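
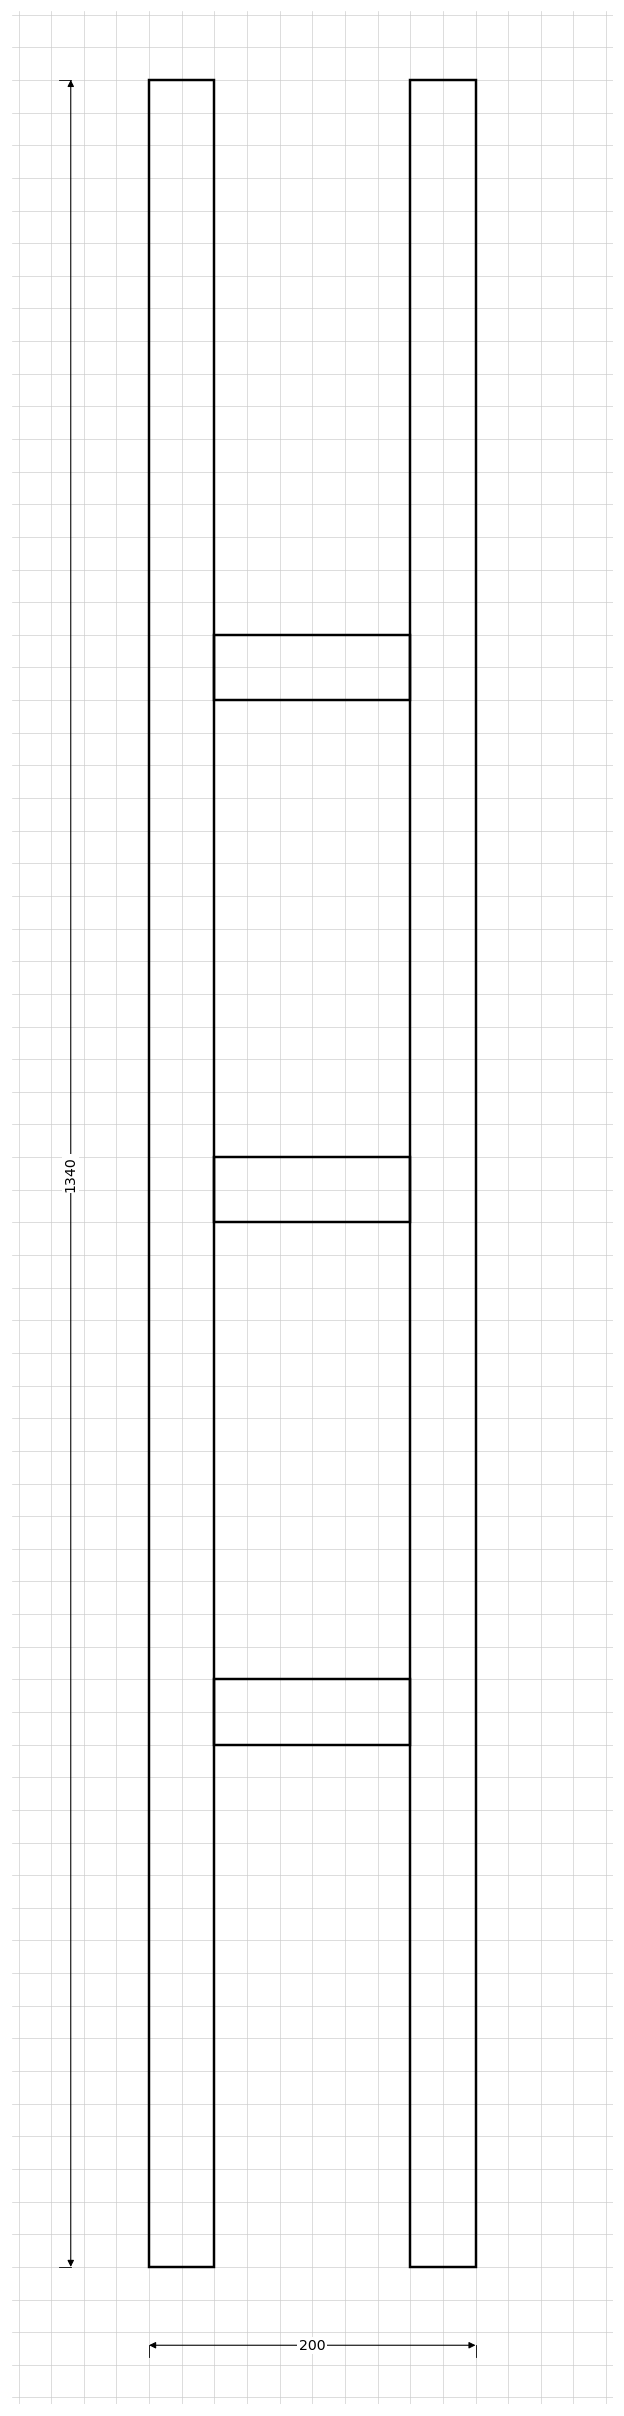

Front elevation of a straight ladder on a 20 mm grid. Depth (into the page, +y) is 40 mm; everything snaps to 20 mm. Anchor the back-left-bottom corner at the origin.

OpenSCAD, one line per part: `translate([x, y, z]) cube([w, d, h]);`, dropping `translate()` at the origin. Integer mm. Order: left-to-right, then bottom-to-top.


cube([40, 40, 1340]);
translate([40, 0, 320]) cube([120, 40, 40]);
translate([40, 0, 640]) cube([120, 40, 40]);
translate([40, 0, 960]) cube([120, 40, 40]);
translate([160, 0, 0]) cube([40, 40, 1340]);


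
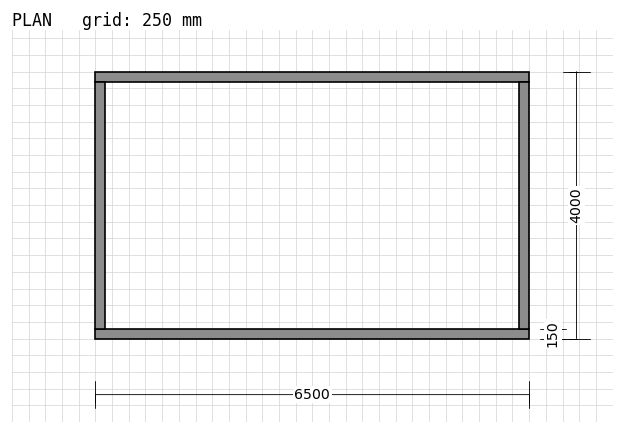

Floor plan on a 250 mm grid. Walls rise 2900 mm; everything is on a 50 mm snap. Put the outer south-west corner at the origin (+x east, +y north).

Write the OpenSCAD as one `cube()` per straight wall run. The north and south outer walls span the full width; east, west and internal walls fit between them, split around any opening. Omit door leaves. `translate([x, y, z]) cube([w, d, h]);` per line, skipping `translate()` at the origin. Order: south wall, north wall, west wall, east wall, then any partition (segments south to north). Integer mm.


cube([6500, 150, 2900]);
translate([0, 3850, 0]) cube([6500, 150, 2900]);
translate([0, 150, 0]) cube([150, 3700, 2900]);
translate([6350, 150, 0]) cube([150, 3700, 2900]);


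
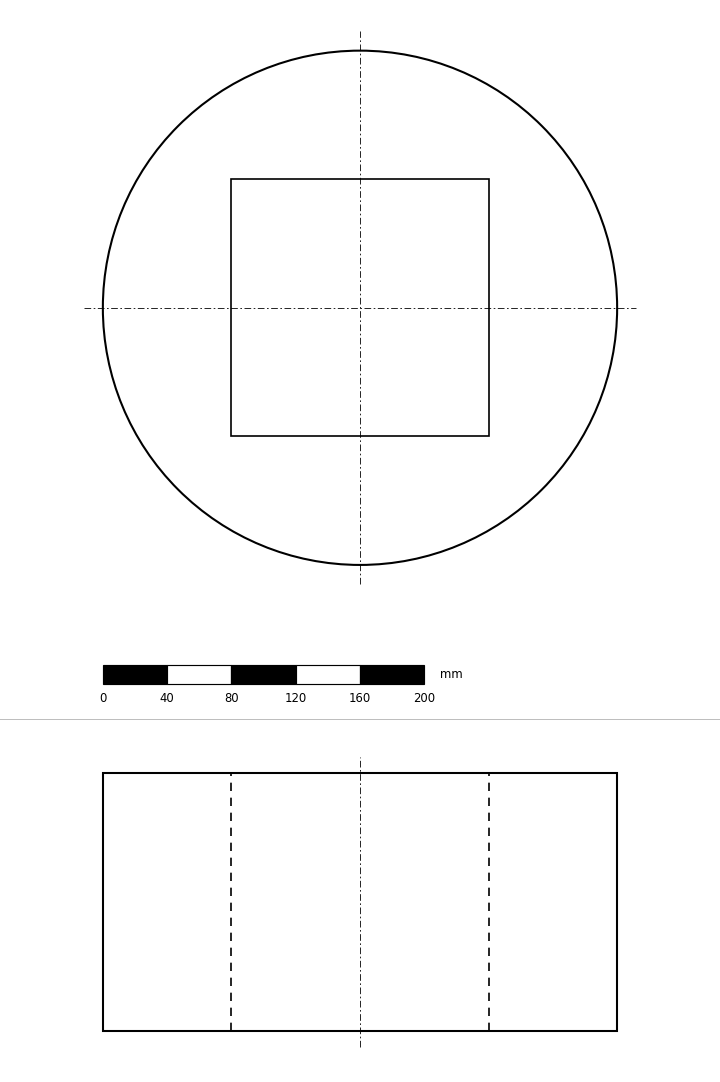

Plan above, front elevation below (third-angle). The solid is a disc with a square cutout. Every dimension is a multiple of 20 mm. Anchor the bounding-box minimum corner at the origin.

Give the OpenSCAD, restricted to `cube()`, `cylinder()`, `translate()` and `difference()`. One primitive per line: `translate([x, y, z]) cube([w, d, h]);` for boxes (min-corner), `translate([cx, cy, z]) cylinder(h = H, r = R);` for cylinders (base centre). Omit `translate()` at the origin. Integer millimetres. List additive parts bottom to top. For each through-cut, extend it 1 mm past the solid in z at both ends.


difference() {
  translate([160, 160, 0]) cylinder(h = 160, r = 160);
  translate([80, 80, -1]) cube([160, 160, 162]);
}


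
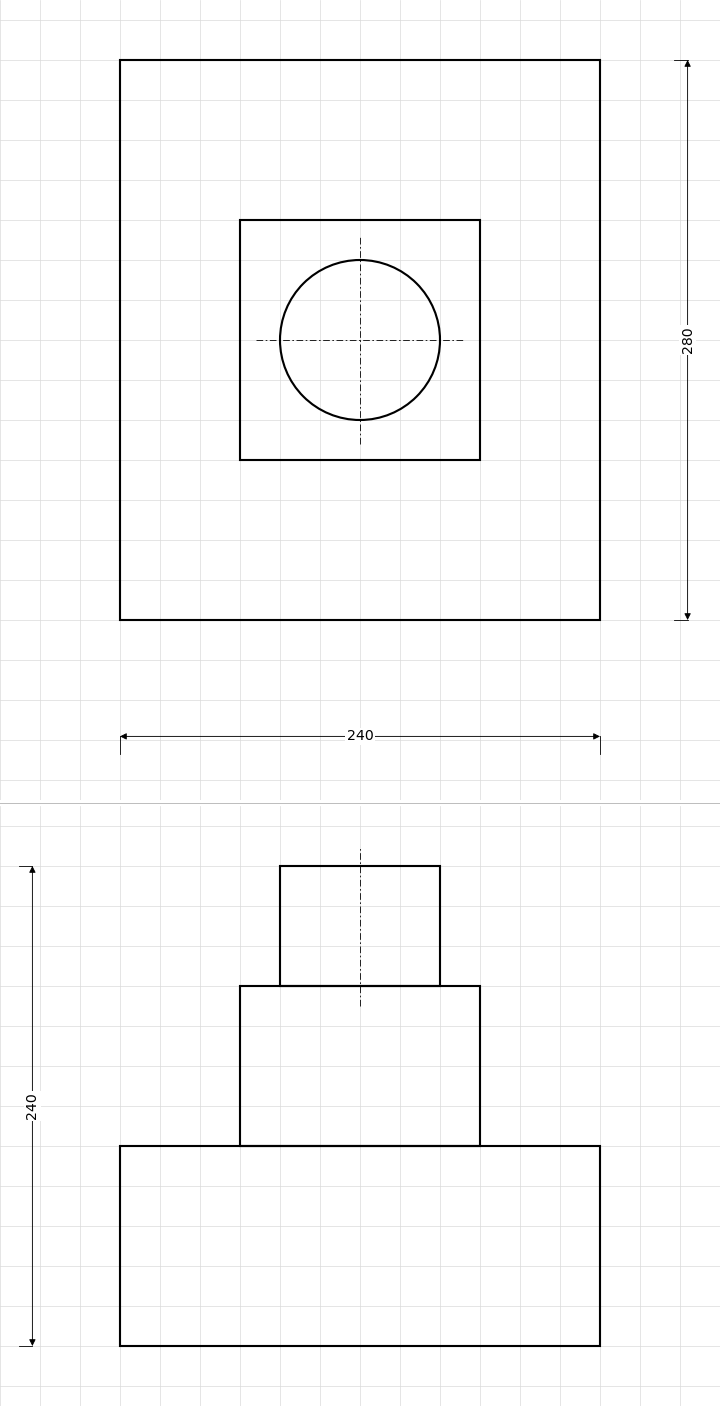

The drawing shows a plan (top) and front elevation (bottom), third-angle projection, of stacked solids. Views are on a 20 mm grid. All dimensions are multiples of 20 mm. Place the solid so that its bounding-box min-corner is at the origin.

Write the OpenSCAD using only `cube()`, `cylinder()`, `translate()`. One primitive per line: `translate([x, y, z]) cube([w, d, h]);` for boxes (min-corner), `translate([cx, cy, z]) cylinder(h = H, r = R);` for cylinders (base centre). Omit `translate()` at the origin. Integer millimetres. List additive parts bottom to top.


cube([240, 280, 100]);
translate([60, 80, 100]) cube([120, 120, 80]);
translate([120, 140, 180]) cylinder(h = 60, r = 40);


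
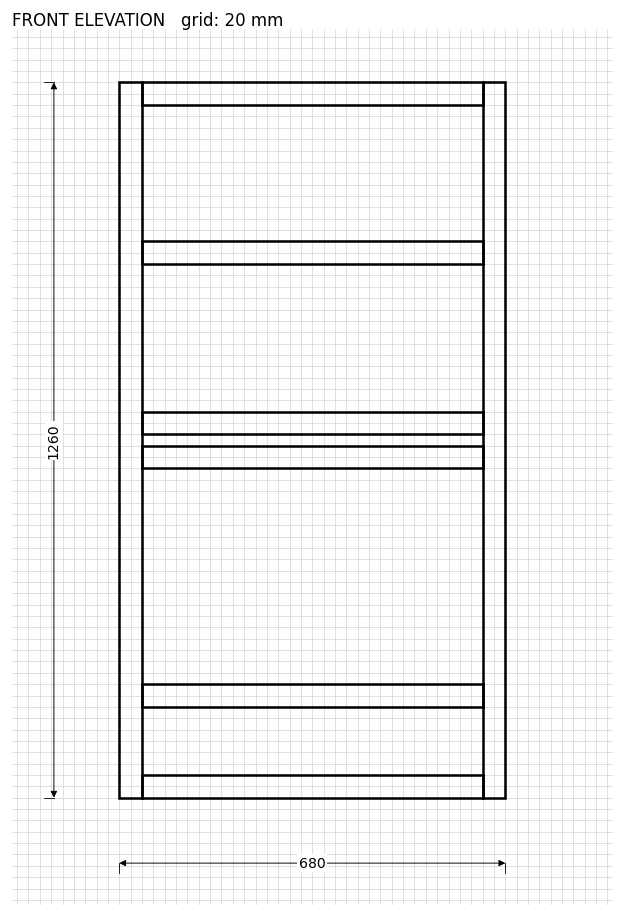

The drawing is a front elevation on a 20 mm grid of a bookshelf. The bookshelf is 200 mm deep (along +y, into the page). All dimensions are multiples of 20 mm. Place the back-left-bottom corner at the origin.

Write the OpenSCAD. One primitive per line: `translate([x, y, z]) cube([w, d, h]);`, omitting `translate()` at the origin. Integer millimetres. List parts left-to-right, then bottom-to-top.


cube([40, 200, 1260]);
translate([40, 0, 0]) cube([600, 200, 40]);
translate([40, 0, 160]) cube([600, 200, 40]);
translate([40, 0, 580]) cube([600, 200, 40]);
translate([40, 0, 640]) cube([600, 200, 40]);
translate([40, 0, 940]) cube([600, 200, 40]);
translate([40, 0, 1220]) cube([600, 200, 40]);
translate([640, 0, 0]) cube([40, 200, 1260]);


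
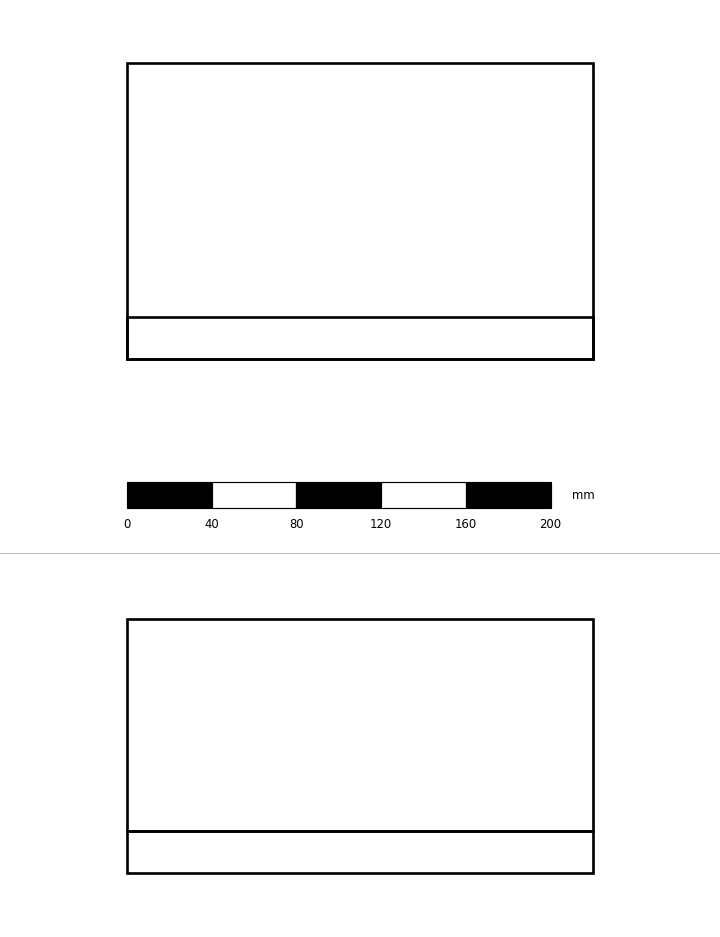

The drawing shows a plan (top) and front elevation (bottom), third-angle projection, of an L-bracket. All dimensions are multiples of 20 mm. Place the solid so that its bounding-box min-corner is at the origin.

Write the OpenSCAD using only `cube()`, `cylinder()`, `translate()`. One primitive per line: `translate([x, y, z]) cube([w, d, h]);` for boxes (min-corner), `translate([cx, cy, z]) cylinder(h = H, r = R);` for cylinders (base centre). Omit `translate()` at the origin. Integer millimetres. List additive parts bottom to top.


cube([220, 140, 20]);
translate([0, 0, 20]) cube([220, 20, 100]);


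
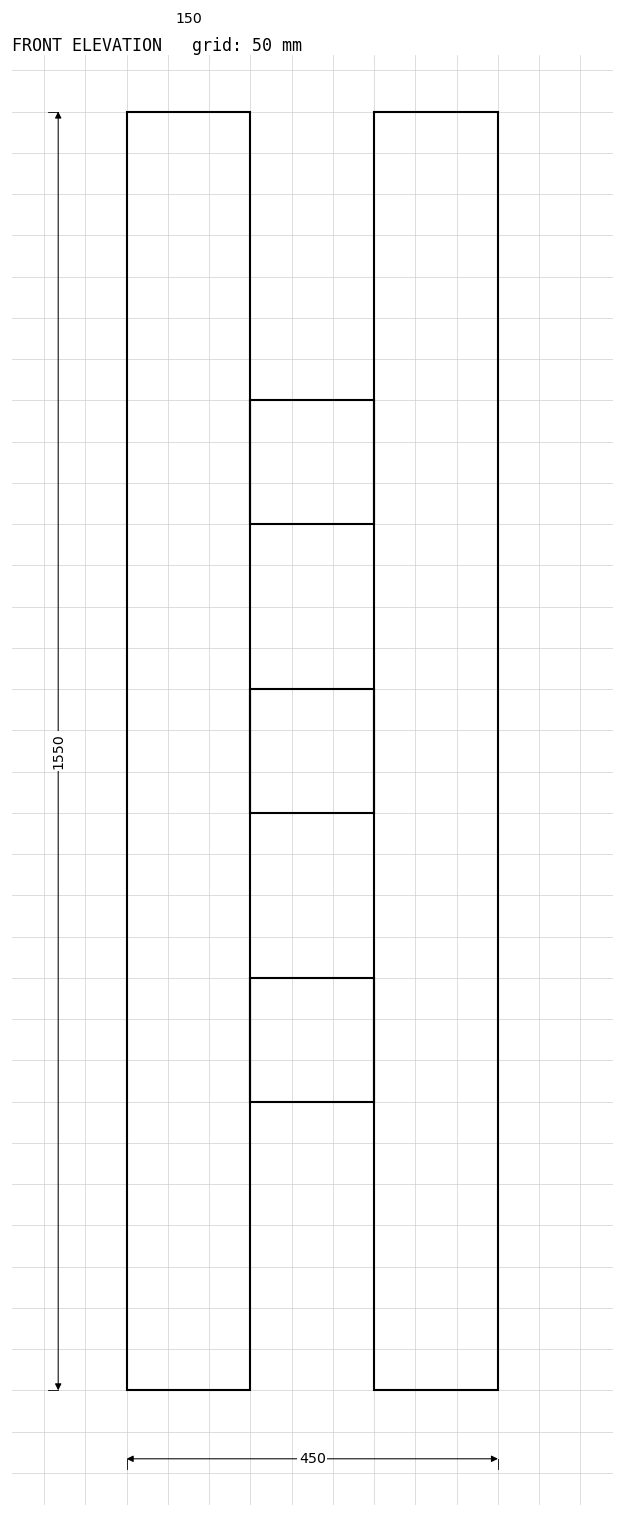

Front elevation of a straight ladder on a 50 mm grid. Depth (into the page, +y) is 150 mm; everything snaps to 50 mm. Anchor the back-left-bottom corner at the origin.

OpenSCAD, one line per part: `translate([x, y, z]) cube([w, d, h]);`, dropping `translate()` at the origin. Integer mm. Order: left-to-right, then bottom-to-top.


cube([150, 150, 1550]);
translate([150, 0, 350]) cube([150, 150, 150]);
translate([150, 0, 700]) cube([150, 150, 150]);
translate([150, 0, 1050]) cube([150, 150, 150]);
translate([300, 0, 0]) cube([150, 150, 1550]);


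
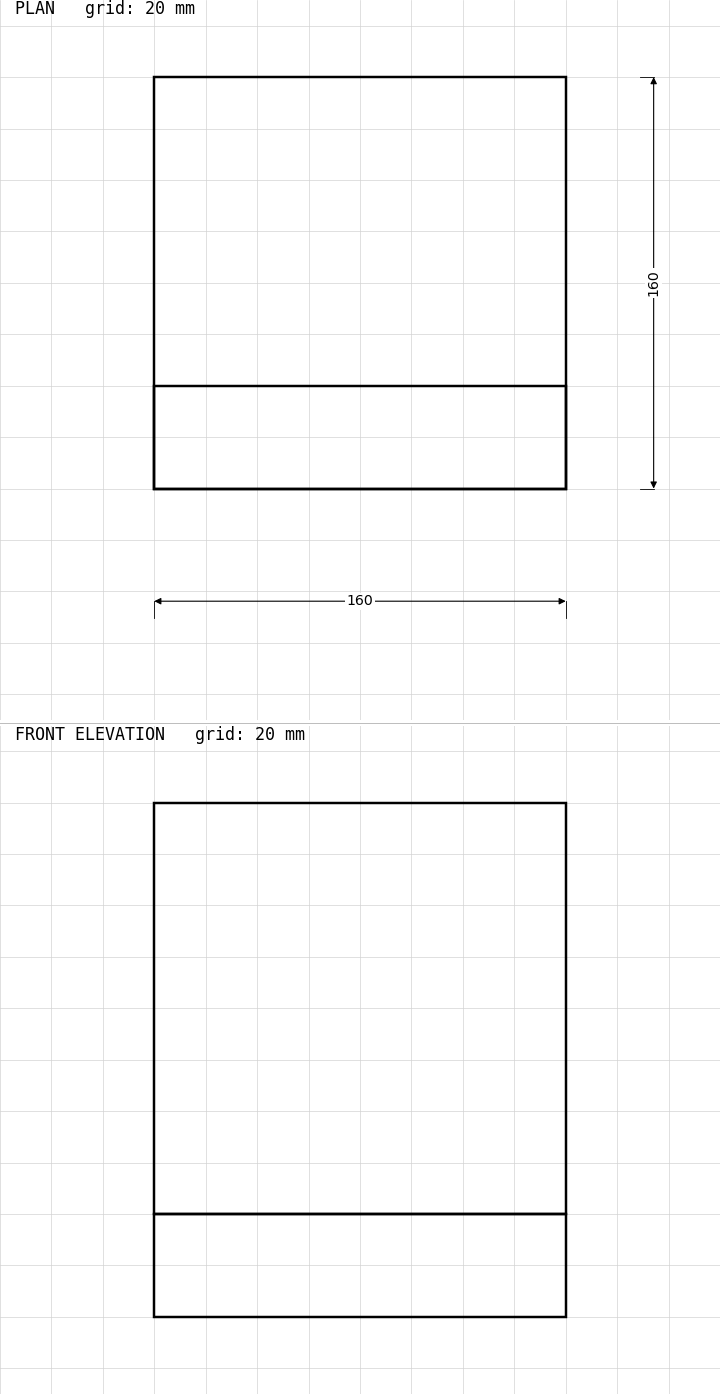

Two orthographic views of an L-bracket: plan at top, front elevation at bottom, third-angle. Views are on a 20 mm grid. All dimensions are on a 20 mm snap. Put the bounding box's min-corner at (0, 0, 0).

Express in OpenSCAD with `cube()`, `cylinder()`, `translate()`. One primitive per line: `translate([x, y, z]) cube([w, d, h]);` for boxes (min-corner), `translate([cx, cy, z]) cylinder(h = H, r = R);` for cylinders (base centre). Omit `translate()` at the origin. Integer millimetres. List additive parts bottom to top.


cube([160, 160, 40]);
translate([0, 0, 40]) cube([160, 40, 160]);


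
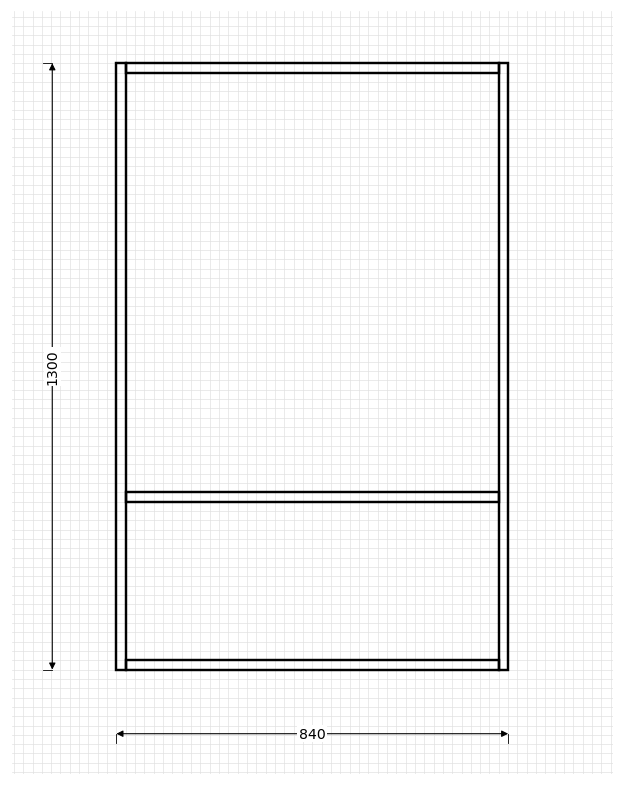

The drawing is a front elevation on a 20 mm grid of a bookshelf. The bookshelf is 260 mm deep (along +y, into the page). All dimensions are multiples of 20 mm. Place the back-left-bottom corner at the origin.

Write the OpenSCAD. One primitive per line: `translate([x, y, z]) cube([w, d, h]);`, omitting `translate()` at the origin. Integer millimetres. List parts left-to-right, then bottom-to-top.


cube([20, 260, 1300]);
translate([20, 0, 0]) cube([800, 260, 20]);
translate([20, 0, 360]) cube([800, 260, 20]);
translate([20, 0, 1280]) cube([800, 260, 20]);
translate([820, 0, 0]) cube([20, 260, 1300]);


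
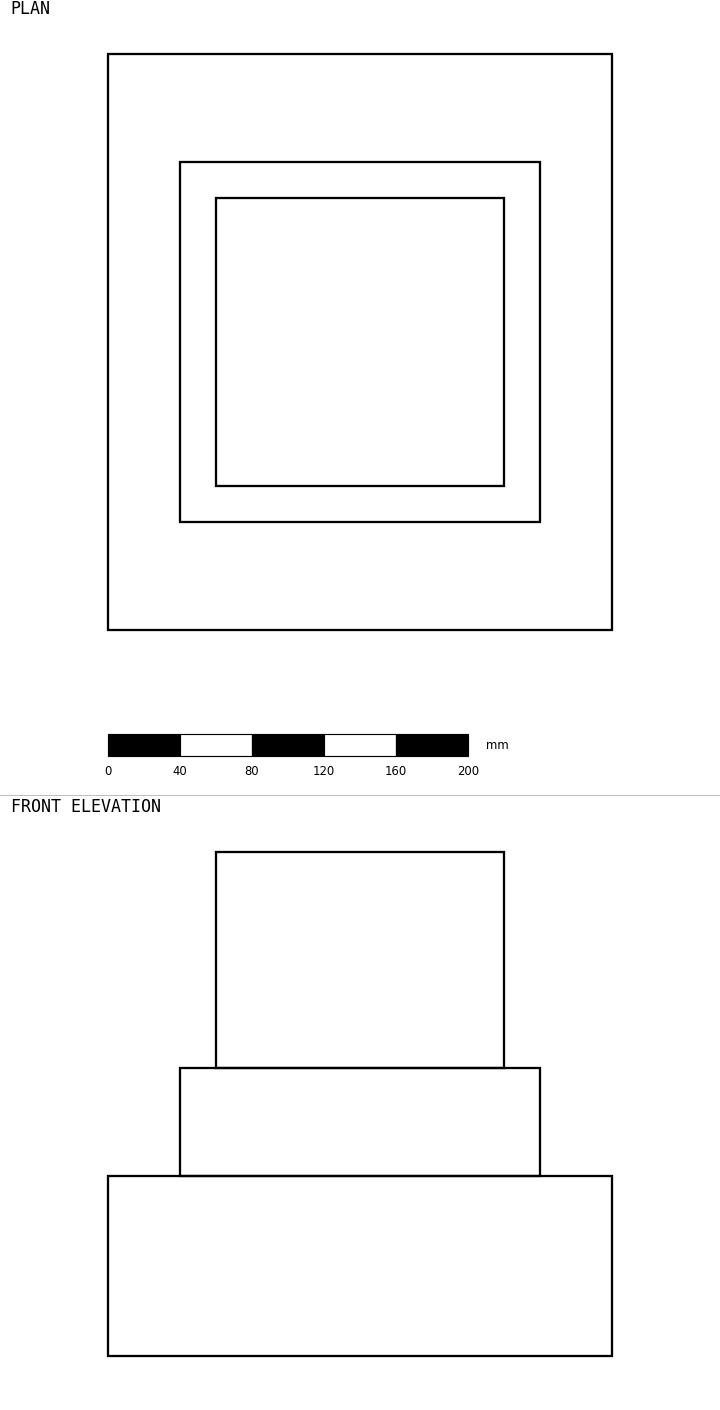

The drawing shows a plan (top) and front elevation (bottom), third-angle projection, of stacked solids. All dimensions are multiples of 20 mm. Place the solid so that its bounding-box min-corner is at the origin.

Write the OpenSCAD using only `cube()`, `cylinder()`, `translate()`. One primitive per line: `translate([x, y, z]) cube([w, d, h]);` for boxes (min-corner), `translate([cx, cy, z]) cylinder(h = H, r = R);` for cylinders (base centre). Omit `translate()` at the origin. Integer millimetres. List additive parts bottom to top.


cube([280, 320, 100]);
translate([40, 60, 100]) cube([200, 200, 60]);
translate([60, 80, 160]) cube([160, 160, 120]);


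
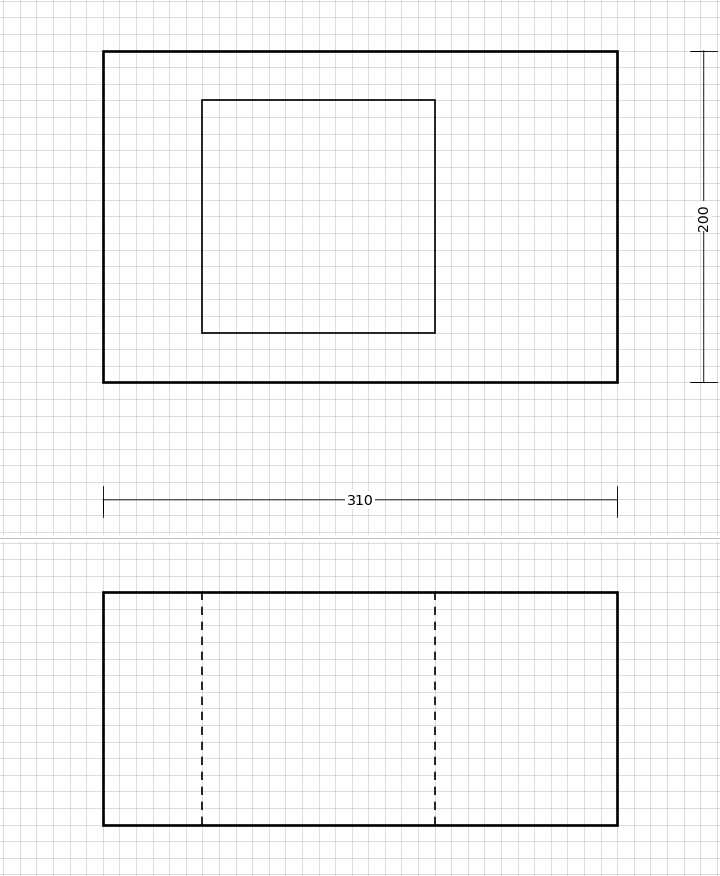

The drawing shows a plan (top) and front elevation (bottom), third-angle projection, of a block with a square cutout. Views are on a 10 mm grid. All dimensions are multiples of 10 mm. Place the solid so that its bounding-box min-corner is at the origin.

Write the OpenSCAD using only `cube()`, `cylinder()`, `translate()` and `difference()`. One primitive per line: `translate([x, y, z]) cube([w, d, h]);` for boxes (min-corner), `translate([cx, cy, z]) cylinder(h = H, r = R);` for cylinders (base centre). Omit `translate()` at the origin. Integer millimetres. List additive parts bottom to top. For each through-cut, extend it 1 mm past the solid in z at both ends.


difference() {
  cube([310, 200, 140]);
  translate([60, 30, -1]) cube([140, 140, 142]);
}


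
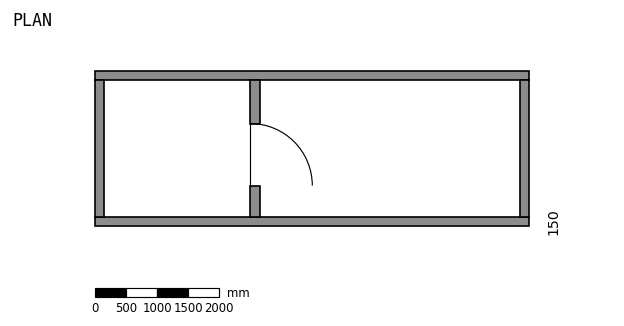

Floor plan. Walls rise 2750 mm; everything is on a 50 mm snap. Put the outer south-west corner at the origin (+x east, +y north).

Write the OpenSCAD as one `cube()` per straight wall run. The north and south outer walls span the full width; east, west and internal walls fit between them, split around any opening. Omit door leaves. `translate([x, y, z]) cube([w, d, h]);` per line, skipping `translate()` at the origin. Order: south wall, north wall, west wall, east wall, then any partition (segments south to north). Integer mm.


cube([7000, 150, 2750]);
translate([0, 2350, 0]) cube([7000, 150, 2750]);
translate([0, 150, 0]) cube([150, 2200, 2750]);
translate([6850, 150, 0]) cube([150, 2200, 2750]);
translate([2500, 150, 0]) cube([150, 500, 2750]);
translate([2500, 1650, 0]) cube([150, 700, 2750]);


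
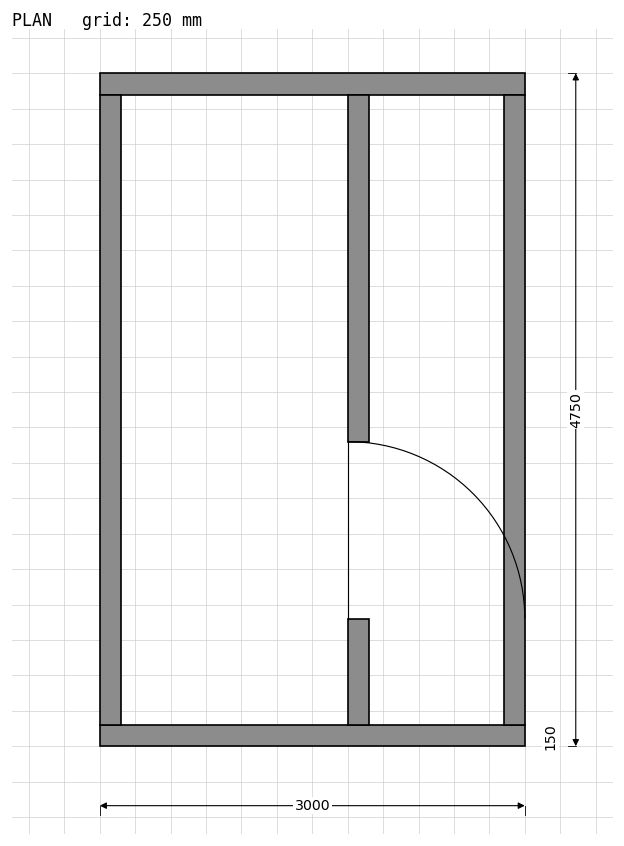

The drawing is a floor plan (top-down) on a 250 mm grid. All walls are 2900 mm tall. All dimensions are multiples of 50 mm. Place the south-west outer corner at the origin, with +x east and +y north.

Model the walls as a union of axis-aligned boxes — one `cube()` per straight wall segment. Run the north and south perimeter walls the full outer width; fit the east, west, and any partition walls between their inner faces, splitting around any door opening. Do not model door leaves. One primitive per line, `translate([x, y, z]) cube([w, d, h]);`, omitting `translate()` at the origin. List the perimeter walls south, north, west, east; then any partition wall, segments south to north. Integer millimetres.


cube([3000, 150, 2900]);
translate([0, 4600, 0]) cube([3000, 150, 2900]);
translate([0, 150, 0]) cube([150, 4450, 2900]);
translate([2850, 150, 0]) cube([150, 4450, 2900]);
translate([1750, 150, 0]) cube([150, 750, 2900]);
translate([1750, 2150, 0]) cube([150, 2450, 2900]);


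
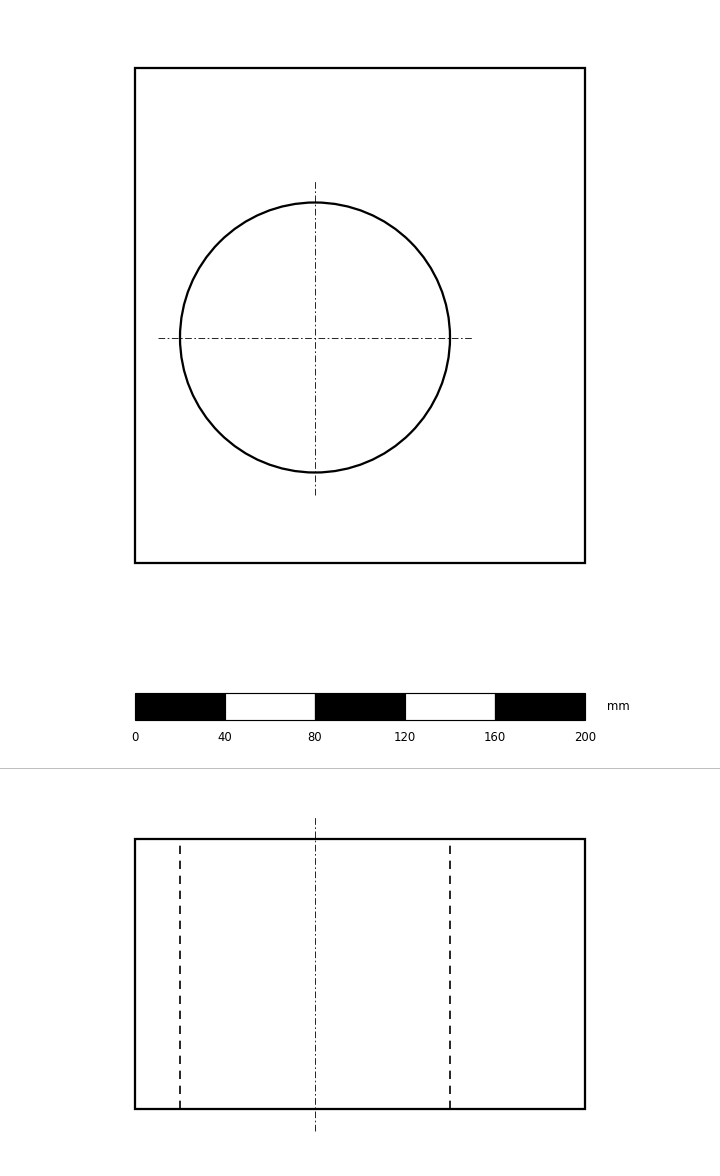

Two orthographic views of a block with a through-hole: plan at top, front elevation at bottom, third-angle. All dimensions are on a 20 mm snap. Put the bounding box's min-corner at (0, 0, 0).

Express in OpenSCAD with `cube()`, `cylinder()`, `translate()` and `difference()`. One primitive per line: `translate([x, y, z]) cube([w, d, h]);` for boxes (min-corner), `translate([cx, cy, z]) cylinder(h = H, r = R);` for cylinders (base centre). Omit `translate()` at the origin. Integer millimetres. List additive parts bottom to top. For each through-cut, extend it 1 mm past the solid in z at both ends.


difference() {
  cube([200, 220, 120]);
  translate([80, 100, -1]) cylinder(h = 122, r = 60);
}


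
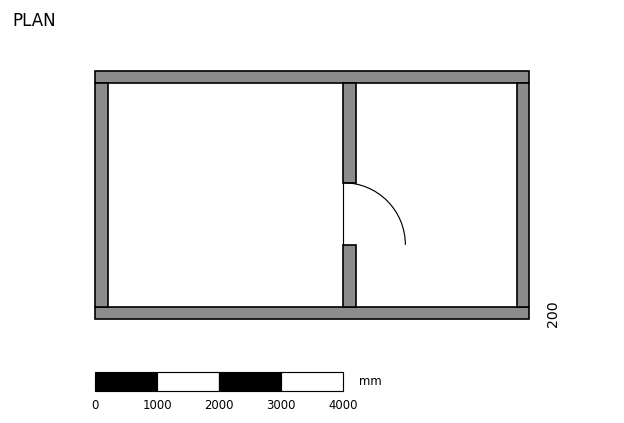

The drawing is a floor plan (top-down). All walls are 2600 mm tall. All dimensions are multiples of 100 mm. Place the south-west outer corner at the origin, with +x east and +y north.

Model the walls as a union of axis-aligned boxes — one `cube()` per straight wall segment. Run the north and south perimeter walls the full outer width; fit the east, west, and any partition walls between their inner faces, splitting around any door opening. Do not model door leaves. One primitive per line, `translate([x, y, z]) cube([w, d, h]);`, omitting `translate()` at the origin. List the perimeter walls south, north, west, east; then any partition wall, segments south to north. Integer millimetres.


cube([7000, 200, 2600]);
translate([0, 3800, 0]) cube([7000, 200, 2600]);
translate([0, 200, 0]) cube([200, 3600, 2600]);
translate([6800, 200, 0]) cube([200, 3600, 2600]);
translate([4000, 200, 0]) cube([200, 1000, 2600]);
translate([4000, 2200, 0]) cube([200, 1600, 2600]);


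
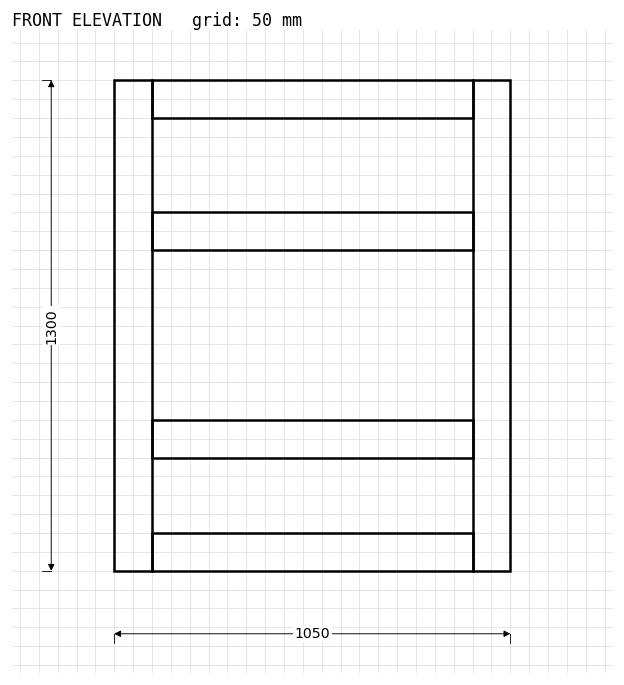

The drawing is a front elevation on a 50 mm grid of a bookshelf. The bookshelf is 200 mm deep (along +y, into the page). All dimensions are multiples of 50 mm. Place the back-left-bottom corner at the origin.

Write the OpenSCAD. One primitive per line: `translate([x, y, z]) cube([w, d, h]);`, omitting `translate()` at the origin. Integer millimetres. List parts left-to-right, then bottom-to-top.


cube([100, 200, 1300]);
translate([100, 0, 0]) cube([850, 200, 100]);
translate([100, 0, 300]) cube([850, 200, 100]);
translate([100, 0, 850]) cube([850, 200, 100]);
translate([100, 0, 1200]) cube([850, 200, 100]);
translate([950, 0, 0]) cube([100, 200, 1300]);


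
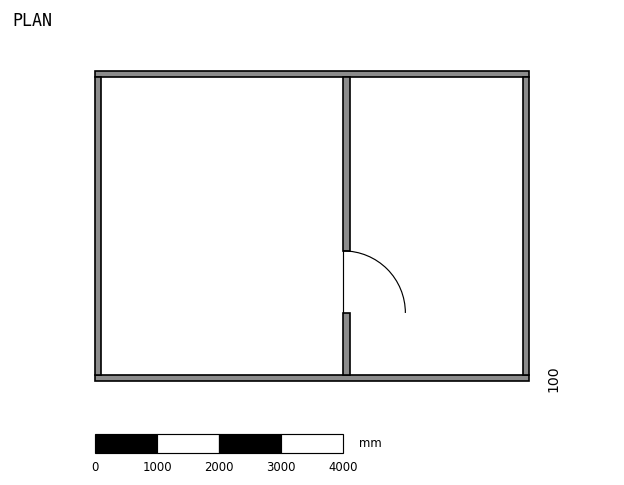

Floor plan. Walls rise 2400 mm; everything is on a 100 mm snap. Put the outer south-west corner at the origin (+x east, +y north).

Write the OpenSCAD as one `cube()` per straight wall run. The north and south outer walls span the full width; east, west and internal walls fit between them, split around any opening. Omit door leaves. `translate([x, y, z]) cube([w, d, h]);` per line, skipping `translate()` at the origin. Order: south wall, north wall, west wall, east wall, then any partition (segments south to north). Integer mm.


cube([7000, 100, 2400]);
translate([0, 4900, 0]) cube([7000, 100, 2400]);
translate([0, 100, 0]) cube([100, 4800, 2400]);
translate([6900, 100, 0]) cube([100, 4800, 2400]);
translate([4000, 100, 0]) cube([100, 1000, 2400]);
translate([4000, 2100, 0]) cube([100, 2800, 2400]);


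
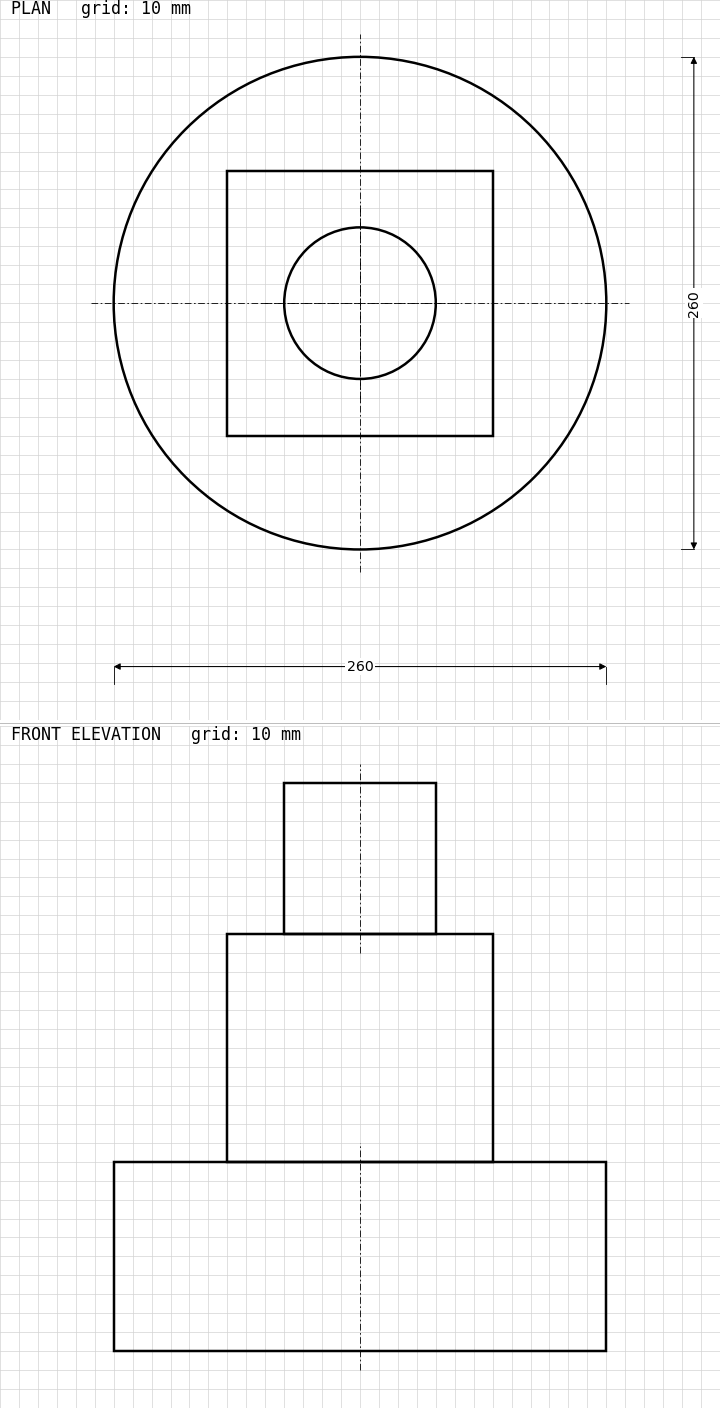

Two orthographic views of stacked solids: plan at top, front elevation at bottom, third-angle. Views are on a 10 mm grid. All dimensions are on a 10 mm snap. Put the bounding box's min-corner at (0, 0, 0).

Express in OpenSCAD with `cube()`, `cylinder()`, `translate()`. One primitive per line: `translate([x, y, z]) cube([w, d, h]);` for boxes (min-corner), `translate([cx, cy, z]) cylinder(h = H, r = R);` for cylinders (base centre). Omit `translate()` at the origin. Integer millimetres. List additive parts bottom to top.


translate([130, 130, 0]) cylinder(h = 100, r = 130);
translate([60, 60, 100]) cube([140, 140, 120]);
translate([130, 130, 220]) cylinder(h = 80, r = 40);


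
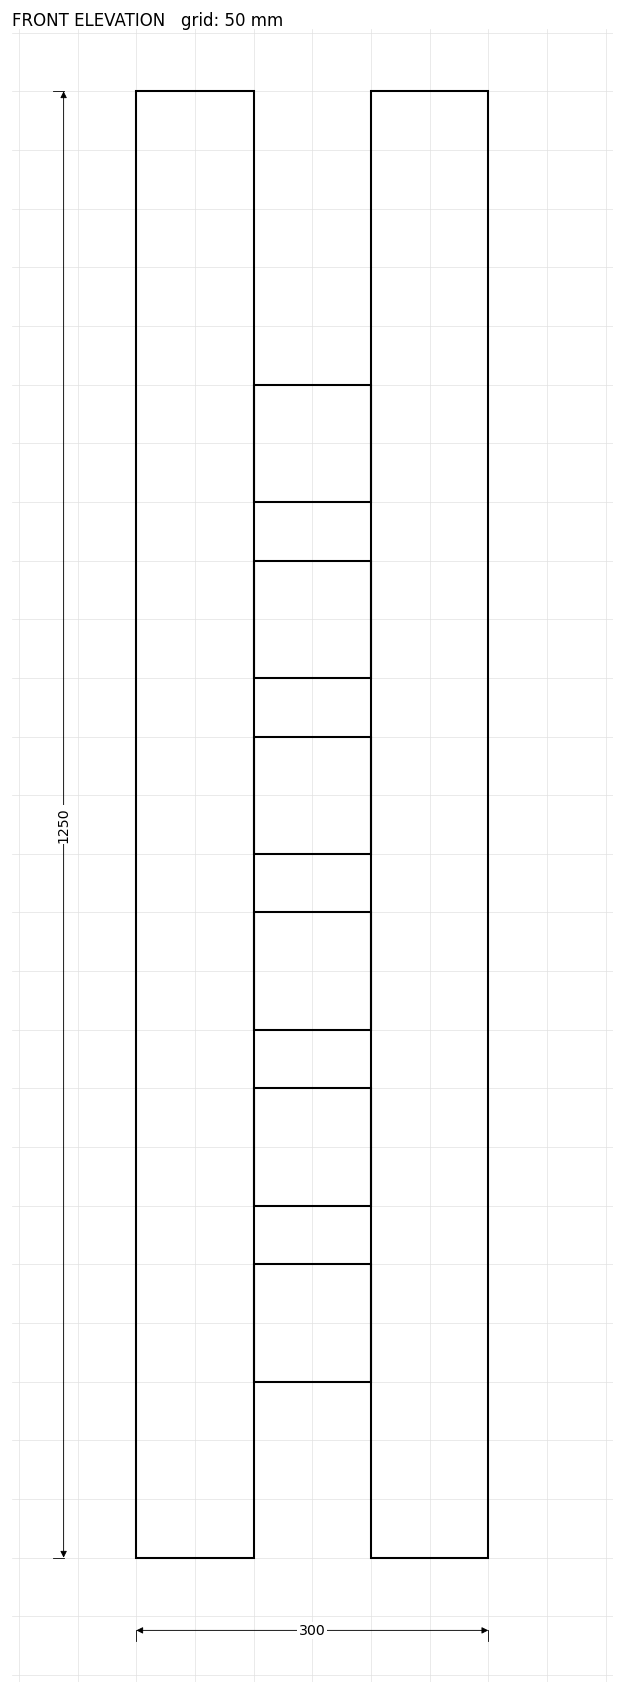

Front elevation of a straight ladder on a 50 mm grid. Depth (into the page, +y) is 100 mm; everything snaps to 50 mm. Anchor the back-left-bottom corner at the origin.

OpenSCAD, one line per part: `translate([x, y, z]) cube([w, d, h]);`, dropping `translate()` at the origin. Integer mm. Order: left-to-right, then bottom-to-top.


cube([100, 100, 1250]);
translate([100, 0, 150]) cube([100, 100, 100]);
translate([100, 0, 300]) cube([100, 100, 100]);
translate([100, 0, 450]) cube([100, 100, 100]);
translate([100, 0, 600]) cube([100, 100, 100]);
translate([100, 0, 750]) cube([100, 100, 100]);
translate([100, 0, 900]) cube([100, 100, 100]);
translate([200, 0, 0]) cube([100, 100, 1250]);


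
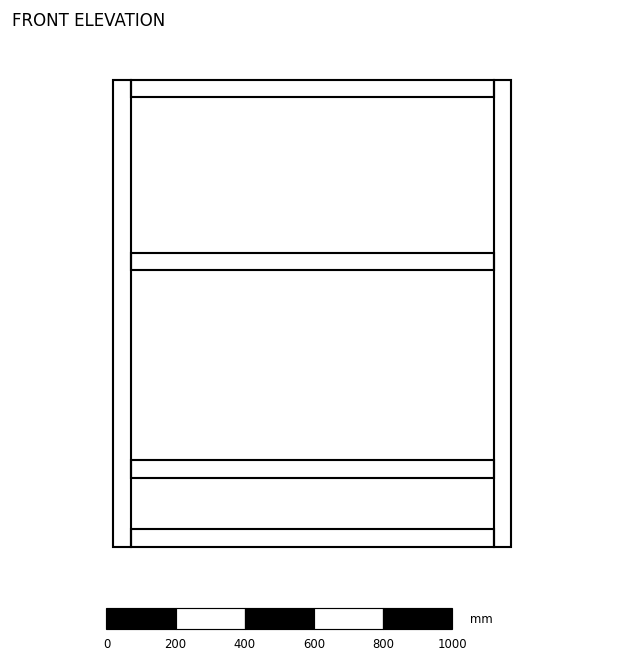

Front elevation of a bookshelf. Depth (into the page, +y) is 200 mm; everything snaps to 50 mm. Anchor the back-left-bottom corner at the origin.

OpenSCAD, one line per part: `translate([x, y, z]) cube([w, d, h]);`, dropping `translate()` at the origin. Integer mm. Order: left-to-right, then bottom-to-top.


cube([50, 200, 1350]);
translate([50, 0, 0]) cube([1050, 200, 50]);
translate([50, 0, 200]) cube([1050, 200, 50]);
translate([50, 0, 800]) cube([1050, 200, 50]);
translate([50, 0, 1300]) cube([1050, 200, 50]);
translate([1100, 0, 0]) cube([50, 200, 1350]);


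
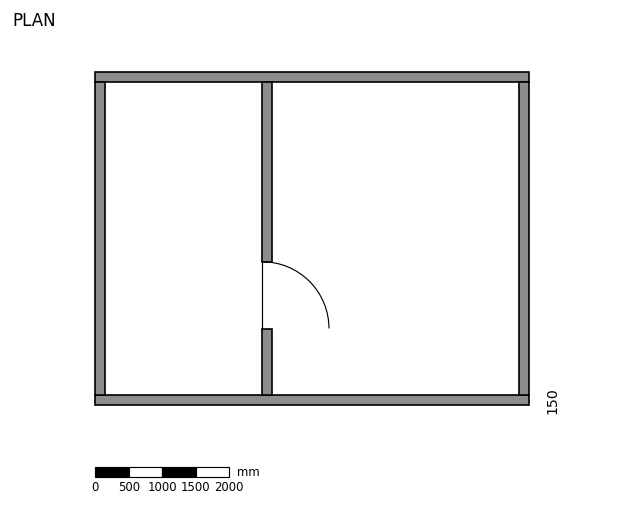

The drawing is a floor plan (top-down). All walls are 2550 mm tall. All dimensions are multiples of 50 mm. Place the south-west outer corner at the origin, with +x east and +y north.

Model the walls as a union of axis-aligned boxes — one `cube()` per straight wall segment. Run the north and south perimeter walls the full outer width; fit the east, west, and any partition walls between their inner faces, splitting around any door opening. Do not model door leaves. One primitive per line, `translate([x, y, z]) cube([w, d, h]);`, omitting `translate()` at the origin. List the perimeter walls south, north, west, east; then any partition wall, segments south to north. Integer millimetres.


cube([6500, 150, 2550]);
translate([0, 4850, 0]) cube([6500, 150, 2550]);
translate([0, 150, 0]) cube([150, 4700, 2550]);
translate([6350, 150, 0]) cube([150, 4700, 2550]);
translate([2500, 150, 0]) cube([150, 1000, 2550]);
translate([2500, 2150, 0]) cube([150, 2700, 2550]);


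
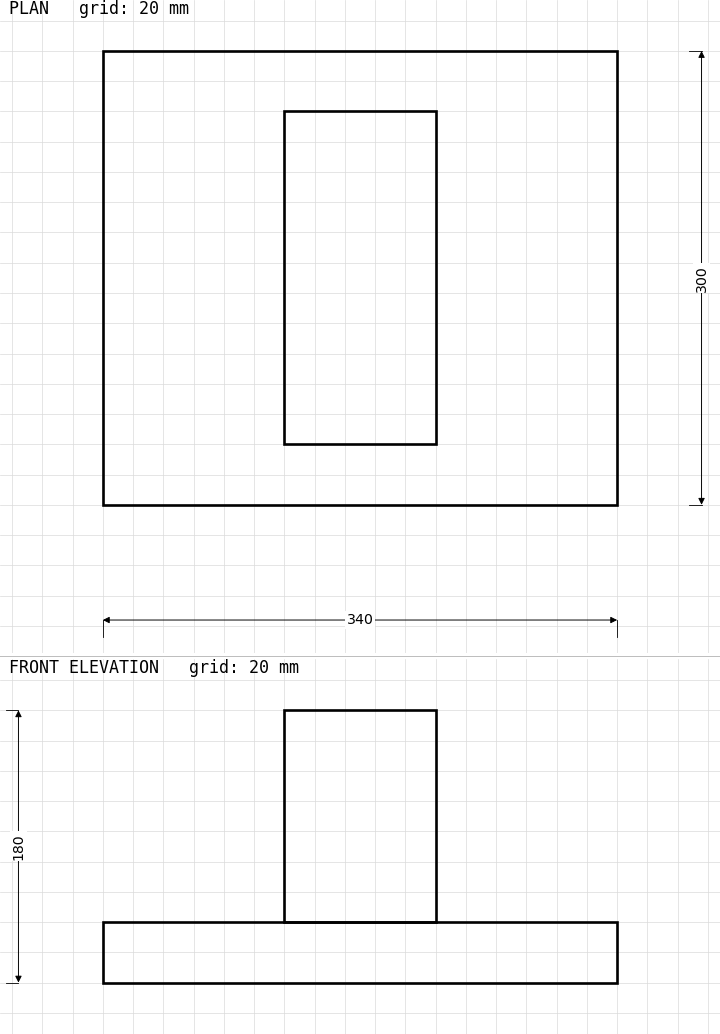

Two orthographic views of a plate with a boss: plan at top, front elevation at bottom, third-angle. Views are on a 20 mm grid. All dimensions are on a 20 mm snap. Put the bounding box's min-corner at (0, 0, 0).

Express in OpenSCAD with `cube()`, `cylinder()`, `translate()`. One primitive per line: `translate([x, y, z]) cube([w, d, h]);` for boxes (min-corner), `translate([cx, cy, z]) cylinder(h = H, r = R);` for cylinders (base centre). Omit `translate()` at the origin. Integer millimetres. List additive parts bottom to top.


cube([340, 300, 40]);
translate([120, 40, 40]) cube([100, 220, 140]);


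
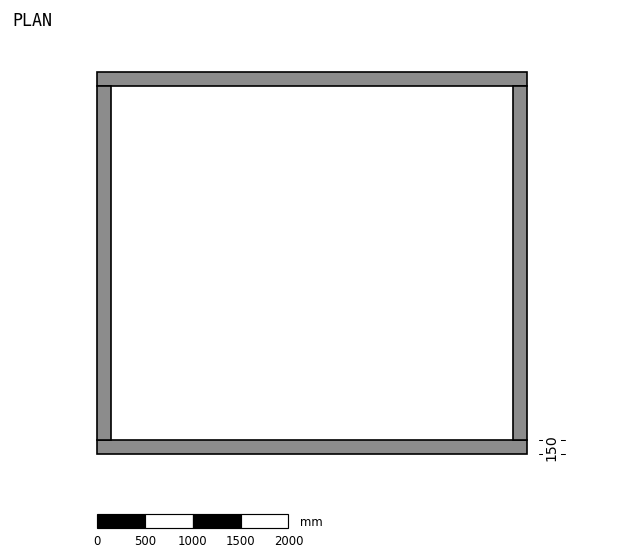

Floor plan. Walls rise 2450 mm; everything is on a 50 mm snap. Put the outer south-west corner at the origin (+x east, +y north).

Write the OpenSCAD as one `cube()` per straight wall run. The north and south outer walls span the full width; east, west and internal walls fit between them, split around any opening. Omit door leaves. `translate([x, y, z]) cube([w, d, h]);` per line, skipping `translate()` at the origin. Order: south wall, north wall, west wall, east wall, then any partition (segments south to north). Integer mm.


cube([4500, 150, 2450]);
translate([0, 3850, 0]) cube([4500, 150, 2450]);
translate([0, 150, 0]) cube([150, 3700, 2450]);
translate([4350, 150, 0]) cube([150, 3700, 2450]);


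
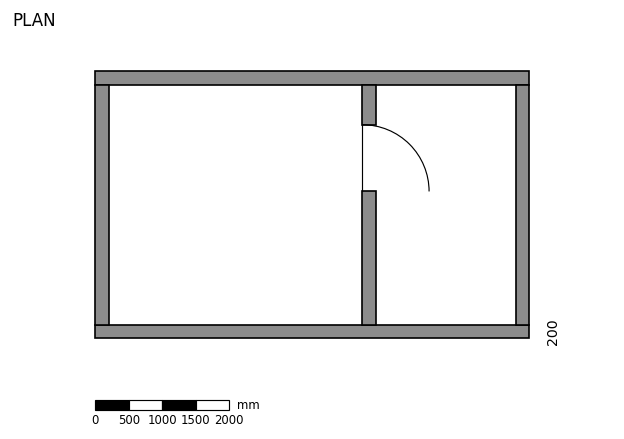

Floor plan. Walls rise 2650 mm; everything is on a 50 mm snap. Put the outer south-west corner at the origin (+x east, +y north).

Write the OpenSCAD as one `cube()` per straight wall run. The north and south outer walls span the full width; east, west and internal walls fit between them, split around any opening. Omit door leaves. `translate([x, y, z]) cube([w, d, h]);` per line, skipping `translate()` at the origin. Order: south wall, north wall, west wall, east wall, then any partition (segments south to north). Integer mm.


cube([6500, 200, 2650]);
translate([0, 3800, 0]) cube([6500, 200, 2650]);
translate([0, 200, 0]) cube([200, 3600, 2650]);
translate([6300, 200, 0]) cube([200, 3600, 2650]);
translate([4000, 200, 0]) cube([200, 2000, 2650]);
translate([4000, 3200, 0]) cube([200, 600, 2650]);


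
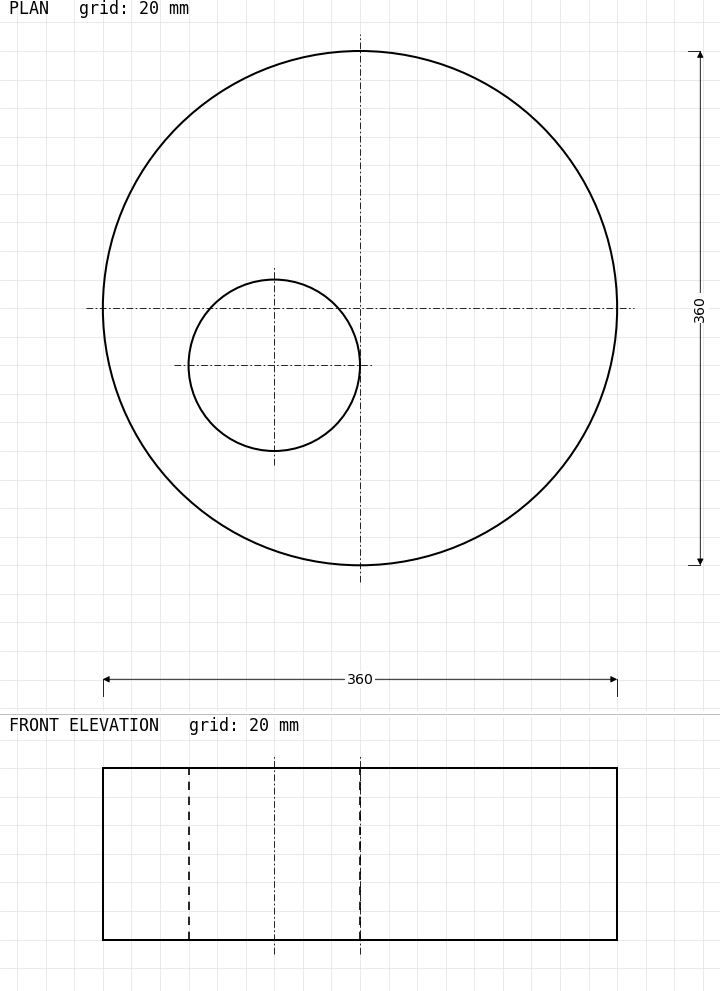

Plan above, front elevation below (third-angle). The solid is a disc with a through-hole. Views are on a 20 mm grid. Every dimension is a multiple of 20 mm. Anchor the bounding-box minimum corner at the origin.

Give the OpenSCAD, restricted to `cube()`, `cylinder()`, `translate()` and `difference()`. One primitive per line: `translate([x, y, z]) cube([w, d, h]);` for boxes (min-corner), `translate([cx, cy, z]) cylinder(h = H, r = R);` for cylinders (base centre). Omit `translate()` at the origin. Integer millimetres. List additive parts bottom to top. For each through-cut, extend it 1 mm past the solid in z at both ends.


difference() {
  translate([180, 180, 0]) cylinder(h = 120, r = 180);
  translate([120, 140, -1]) cylinder(h = 122, r = 60);
}


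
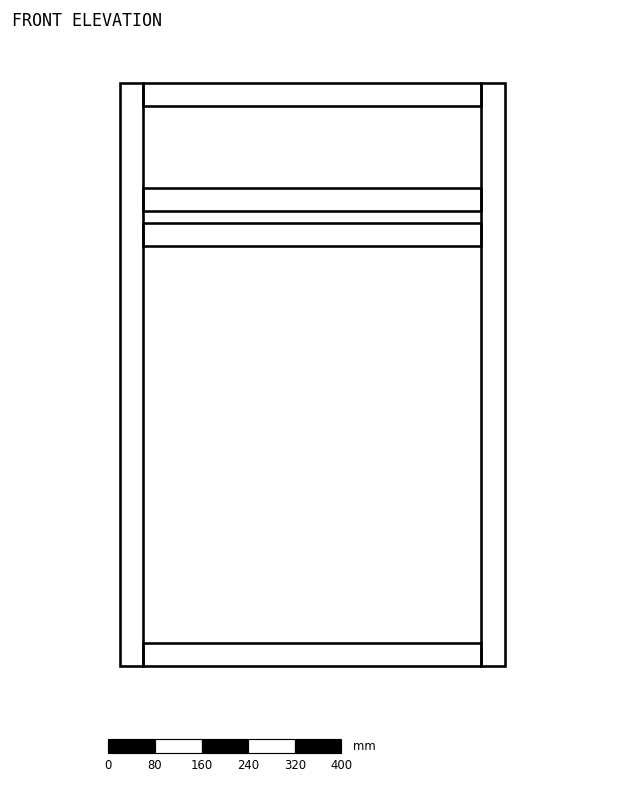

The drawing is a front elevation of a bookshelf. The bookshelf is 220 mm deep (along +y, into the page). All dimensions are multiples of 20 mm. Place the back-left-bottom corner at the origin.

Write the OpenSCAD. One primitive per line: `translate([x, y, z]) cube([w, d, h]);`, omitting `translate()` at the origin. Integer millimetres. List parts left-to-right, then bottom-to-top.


cube([40, 220, 1000]);
translate([40, 0, 0]) cube([580, 220, 40]);
translate([40, 0, 720]) cube([580, 220, 40]);
translate([40, 0, 780]) cube([580, 220, 40]);
translate([40, 0, 960]) cube([580, 220, 40]);
translate([620, 0, 0]) cube([40, 220, 1000]);


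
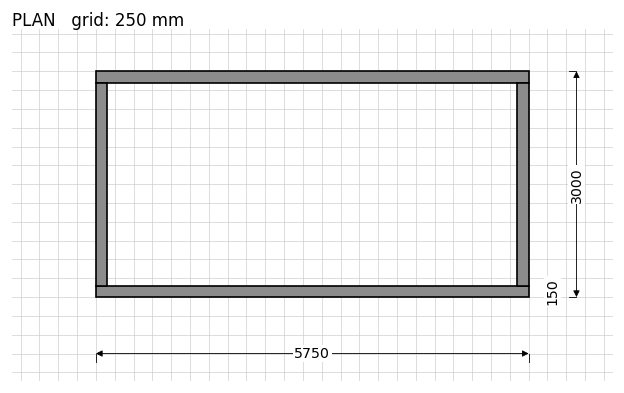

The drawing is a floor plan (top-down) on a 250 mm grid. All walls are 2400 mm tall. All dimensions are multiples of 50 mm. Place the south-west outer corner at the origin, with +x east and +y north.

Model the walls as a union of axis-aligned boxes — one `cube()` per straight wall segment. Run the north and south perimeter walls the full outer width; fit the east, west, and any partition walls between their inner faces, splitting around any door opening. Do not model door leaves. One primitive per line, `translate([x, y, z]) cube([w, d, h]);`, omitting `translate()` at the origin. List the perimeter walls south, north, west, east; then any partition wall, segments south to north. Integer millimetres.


cube([5750, 150, 2400]);
translate([0, 2850, 0]) cube([5750, 150, 2400]);
translate([0, 150, 0]) cube([150, 2700, 2400]);
translate([5600, 150, 0]) cube([150, 2700, 2400]);


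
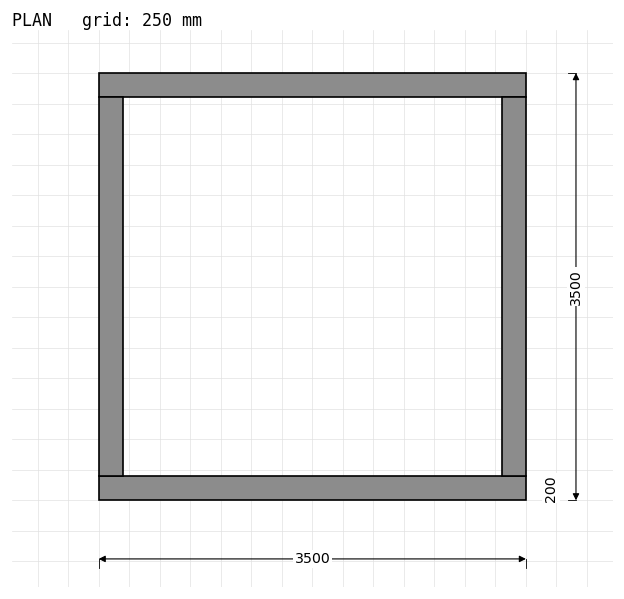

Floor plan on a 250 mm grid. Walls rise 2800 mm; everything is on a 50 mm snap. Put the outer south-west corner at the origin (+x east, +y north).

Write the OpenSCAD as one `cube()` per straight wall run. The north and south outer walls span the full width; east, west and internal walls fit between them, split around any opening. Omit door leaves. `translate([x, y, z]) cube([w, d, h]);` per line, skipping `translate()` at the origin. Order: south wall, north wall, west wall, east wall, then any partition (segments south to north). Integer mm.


cube([3500, 200, 2800]);
translate([0, 3300, 0]) cube([3500, 200, 2800]);
translate([0, 200, 0]) cube([200, 3100, 2800]);
translate([3300, 200, 0]) cube([200, 3100, 2800]);


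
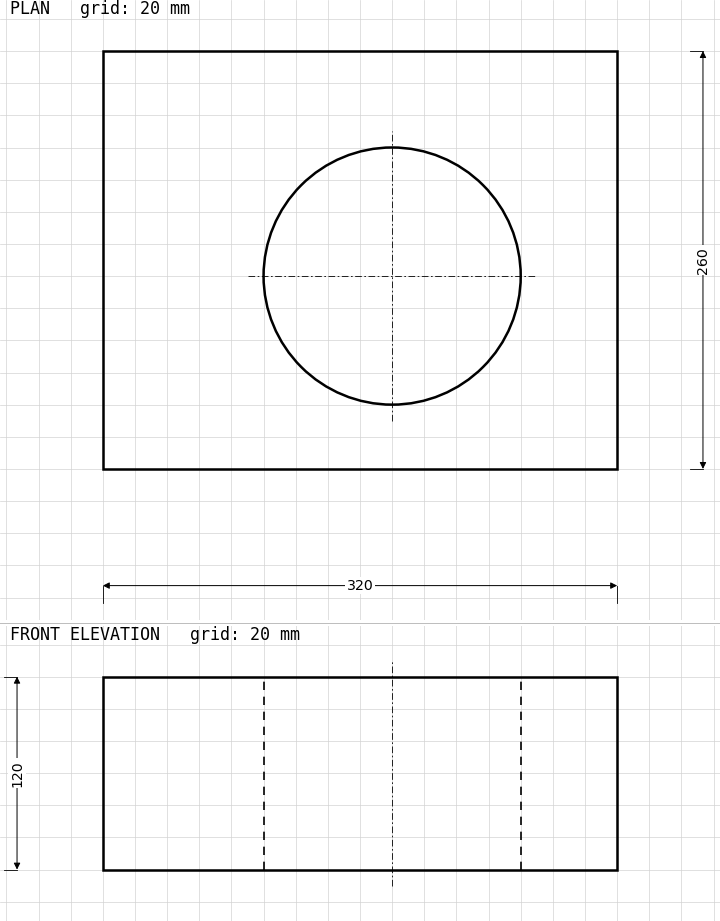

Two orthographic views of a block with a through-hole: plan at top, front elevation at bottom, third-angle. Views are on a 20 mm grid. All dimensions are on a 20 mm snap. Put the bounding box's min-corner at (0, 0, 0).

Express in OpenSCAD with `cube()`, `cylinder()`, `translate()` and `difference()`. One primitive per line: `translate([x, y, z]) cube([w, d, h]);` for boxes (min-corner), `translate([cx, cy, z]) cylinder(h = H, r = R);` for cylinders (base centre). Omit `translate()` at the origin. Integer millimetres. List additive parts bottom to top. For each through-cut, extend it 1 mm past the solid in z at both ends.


difference() {
  cube([320, 260, 120]);
  translate([180, 120, -1]) cylinder(h = 122, r = 80);
}


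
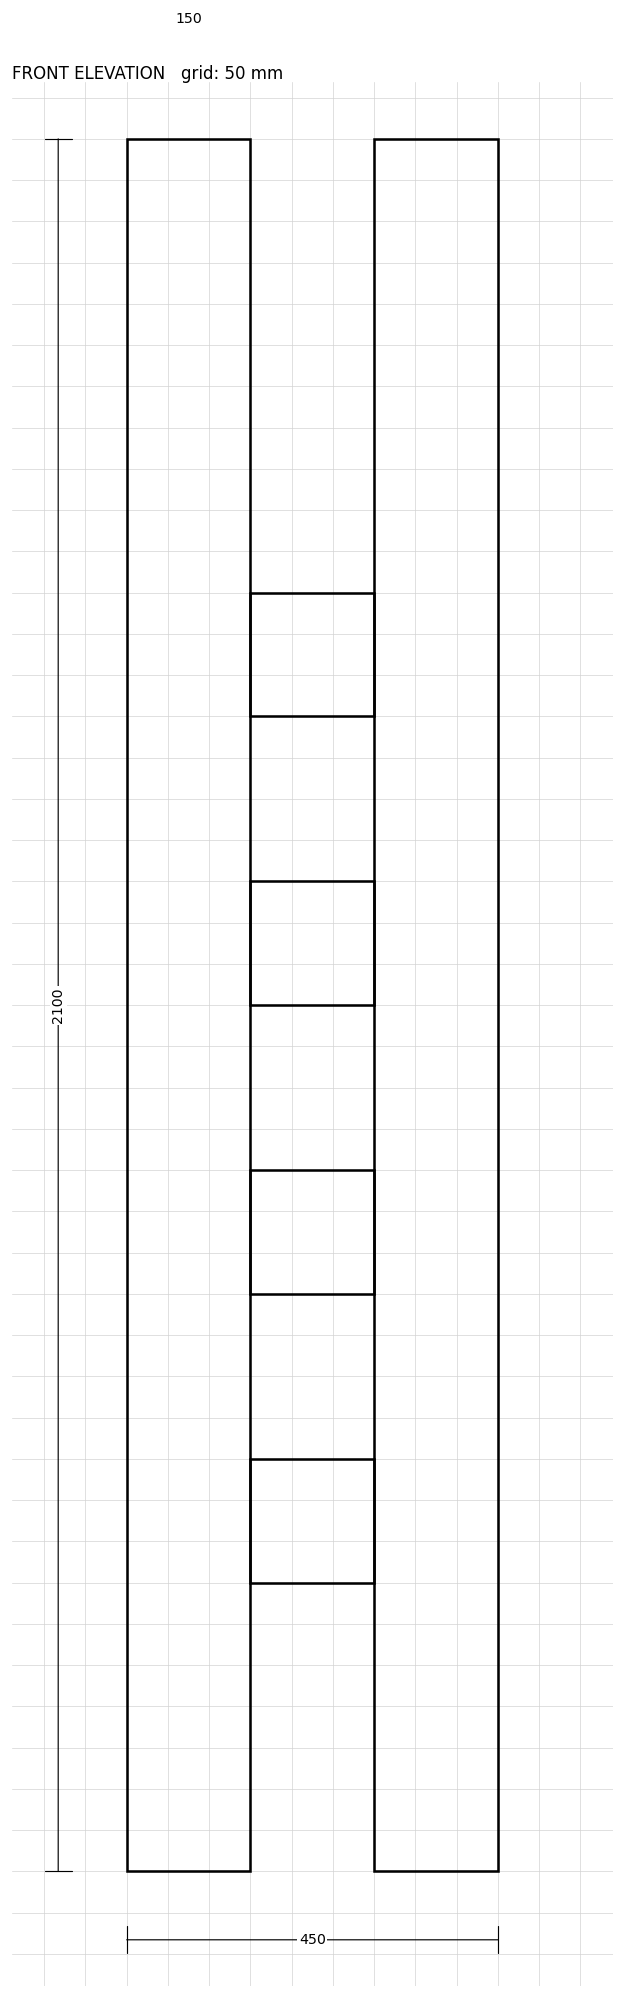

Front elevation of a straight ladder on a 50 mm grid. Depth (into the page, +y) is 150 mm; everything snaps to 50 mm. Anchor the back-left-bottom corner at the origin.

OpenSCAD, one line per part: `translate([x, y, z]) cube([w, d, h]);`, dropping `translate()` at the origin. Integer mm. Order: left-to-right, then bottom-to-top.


cube([150, 150, 2100]);
translate([150, 0, 350]) cube([150, 150, 150]);
translate([150, 0, 700]) cube([150, 150, 150]);
translate([150, 0, 1050]) cube([150, 150, 150]);
translate([150, 0, 1400]) cube([150, 150, 150]);
translate([300, 0, 0]) cube([150, 150, 2100]);


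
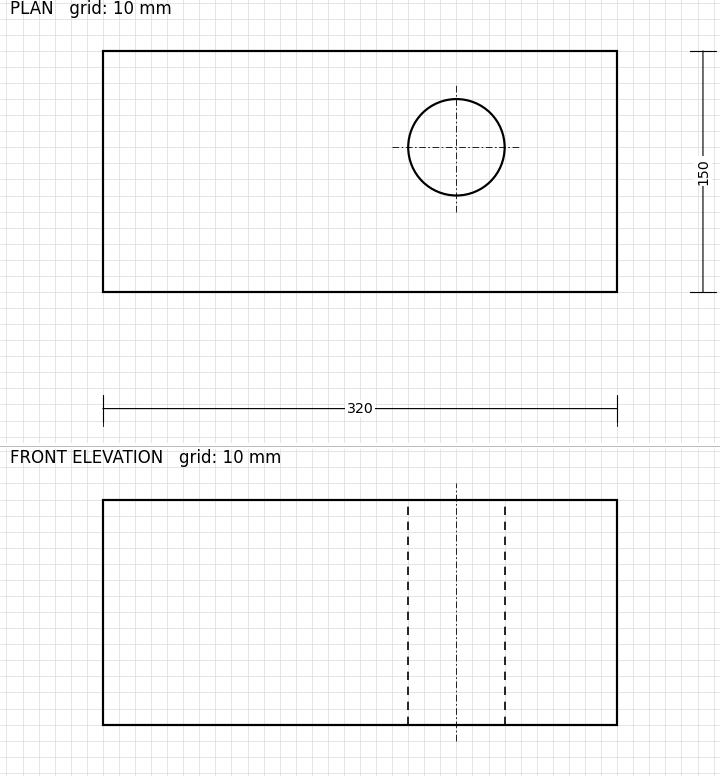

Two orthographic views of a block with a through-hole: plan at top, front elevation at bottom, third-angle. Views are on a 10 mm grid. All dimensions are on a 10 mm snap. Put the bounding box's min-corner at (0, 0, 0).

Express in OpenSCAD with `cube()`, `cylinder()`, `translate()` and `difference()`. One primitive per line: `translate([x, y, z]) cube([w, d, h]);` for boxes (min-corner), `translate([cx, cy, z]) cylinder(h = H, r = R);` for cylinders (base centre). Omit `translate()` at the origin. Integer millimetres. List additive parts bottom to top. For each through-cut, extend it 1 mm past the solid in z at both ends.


difference() {
  cube([320, 150, 140]);
  translate([220, 90, -1]) cylinder(h = 142, r = 30);
}


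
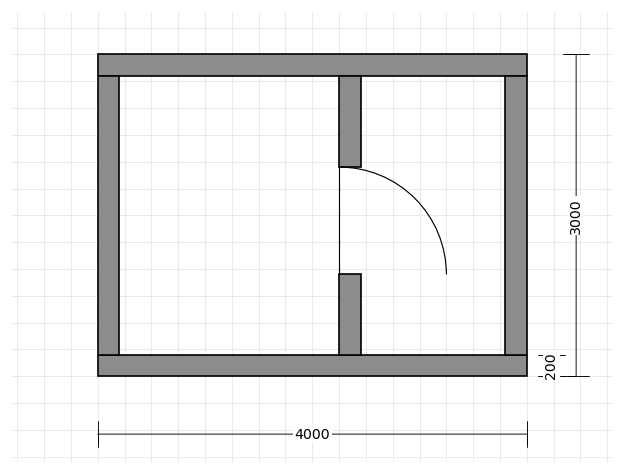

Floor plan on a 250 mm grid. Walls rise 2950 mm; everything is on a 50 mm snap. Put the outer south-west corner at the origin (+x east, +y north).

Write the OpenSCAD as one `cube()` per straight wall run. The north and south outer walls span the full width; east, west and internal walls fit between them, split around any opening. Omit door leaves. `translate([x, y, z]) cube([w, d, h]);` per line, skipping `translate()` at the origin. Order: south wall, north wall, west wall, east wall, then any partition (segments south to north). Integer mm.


cube([4000, 200, 2950]);
translate([0, 2800, 0]) cube([4000, 200, 2950]);
translate([0, 200, 0]) cube([200, 2600, 2950]);
translate([3800, 200, 0]) cube([200, 2600, 2950]);
translate([2250, 200, 0]) cube([200, 750, 2950]);
translate([2250, 1950, 0]) cube([200, 850, 2950]);


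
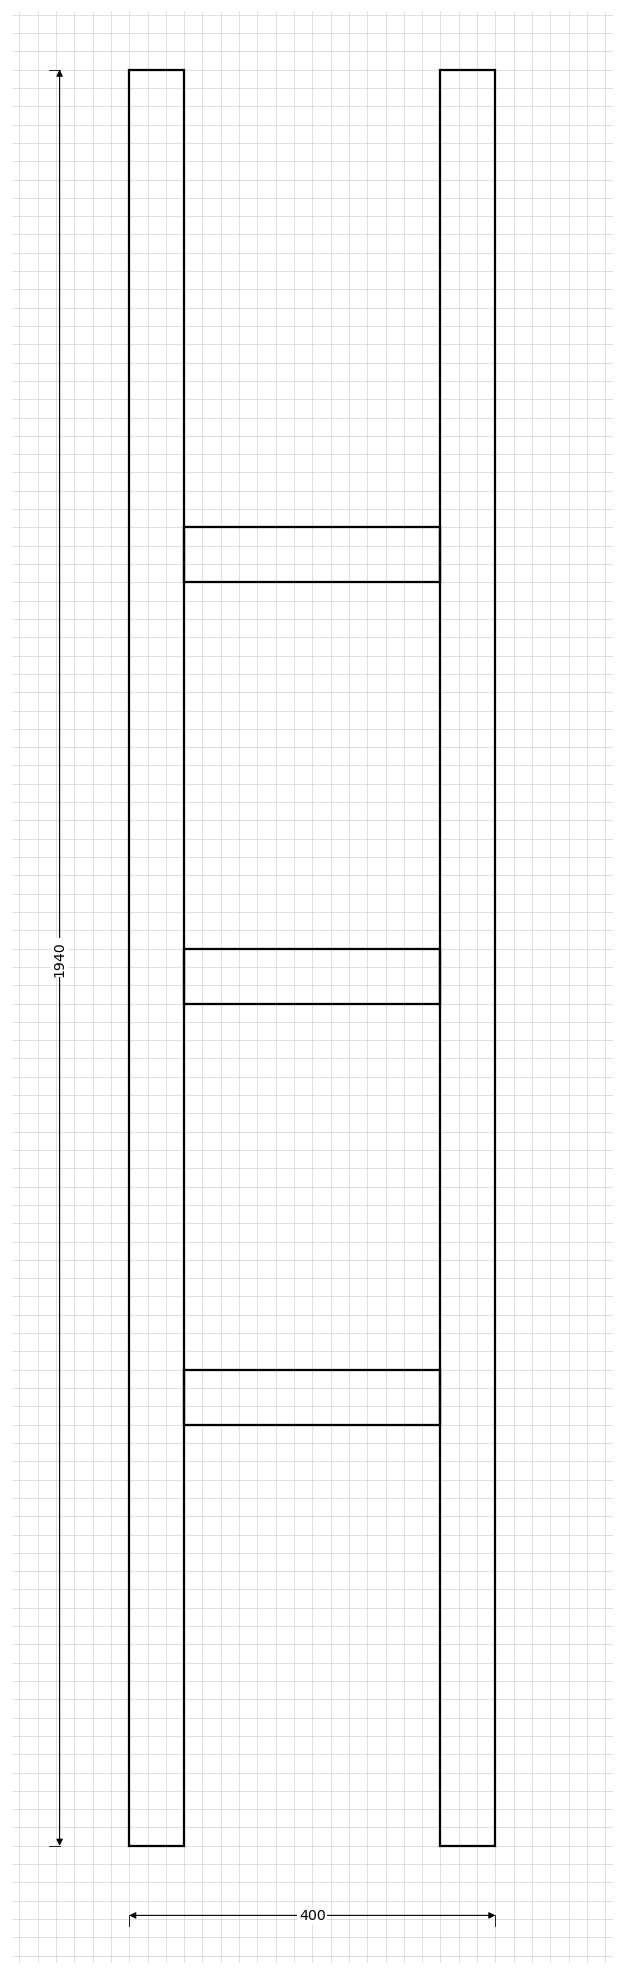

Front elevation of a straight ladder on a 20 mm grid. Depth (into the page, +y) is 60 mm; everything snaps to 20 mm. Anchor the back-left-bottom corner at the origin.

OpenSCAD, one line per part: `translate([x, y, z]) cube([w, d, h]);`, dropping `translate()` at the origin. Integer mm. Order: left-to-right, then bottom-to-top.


cube([60, 60, 1940]);
translate([60, 0, 460]) cube([280, 60, 60]);
translate([60, 0, 920]) cube([280, 60, 60]);
translate([60, 0, 1380]) cube([280, 60, 60]);
translate([340, 0, 0]) cube([60, 60, 1940]);


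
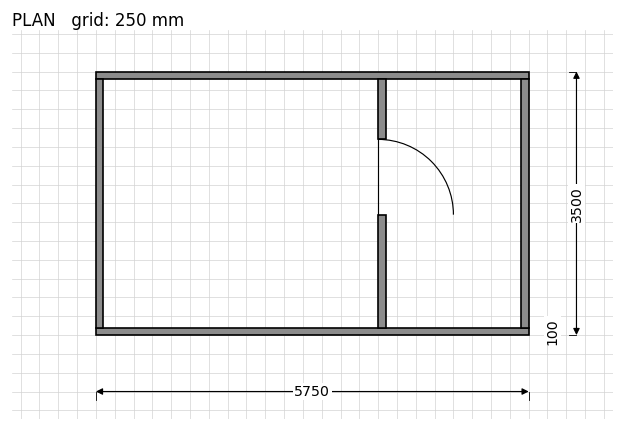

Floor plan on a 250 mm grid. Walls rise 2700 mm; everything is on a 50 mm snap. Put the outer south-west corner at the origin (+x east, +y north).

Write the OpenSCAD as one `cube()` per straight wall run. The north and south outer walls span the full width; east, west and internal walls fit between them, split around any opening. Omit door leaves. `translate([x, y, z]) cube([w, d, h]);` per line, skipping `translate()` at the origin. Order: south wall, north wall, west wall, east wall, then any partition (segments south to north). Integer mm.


cube([5750, 100, 2700]);
translate([0, 3400, 0]) cube([5750, 100, 2700]);
translate([0, 100, 0]) cube([100, 3300, 2700]);
translate([5650, 100, 0]) cube([100, 3300, 2700]);
translate([3750, 100, 0]) cube([100, 1500, 2700]);
translate([3750, 2600, 0]) cube([100, 800, 2700]);


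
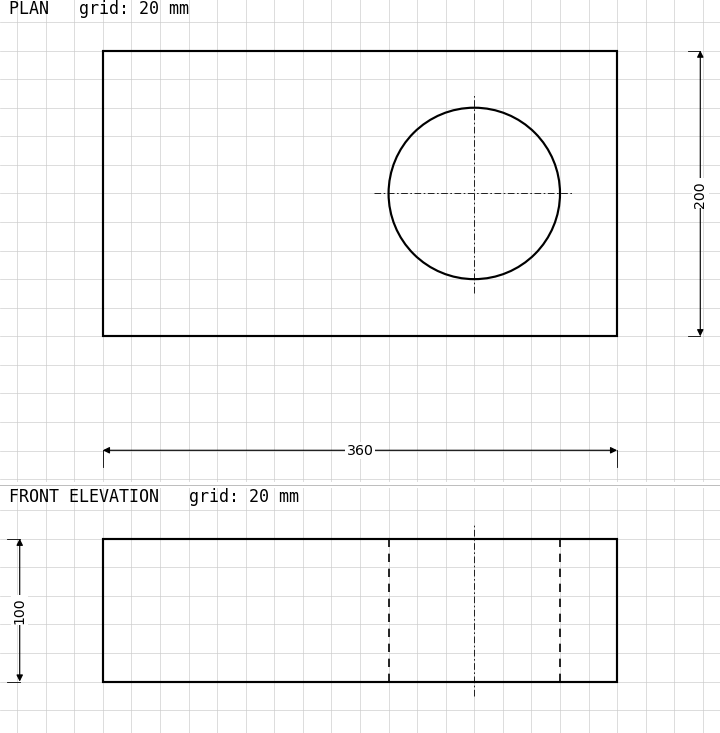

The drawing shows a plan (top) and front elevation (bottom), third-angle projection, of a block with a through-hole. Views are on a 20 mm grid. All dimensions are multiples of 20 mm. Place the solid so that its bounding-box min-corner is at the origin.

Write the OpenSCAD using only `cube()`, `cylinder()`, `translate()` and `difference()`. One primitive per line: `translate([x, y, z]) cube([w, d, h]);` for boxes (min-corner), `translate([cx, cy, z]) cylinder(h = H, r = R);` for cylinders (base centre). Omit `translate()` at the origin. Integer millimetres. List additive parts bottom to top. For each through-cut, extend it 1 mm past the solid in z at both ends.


difference() {
  cube([360, 200, 100]);
  translate([260, 100, -1]) cylinder(h = 102, r = 60);
}
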